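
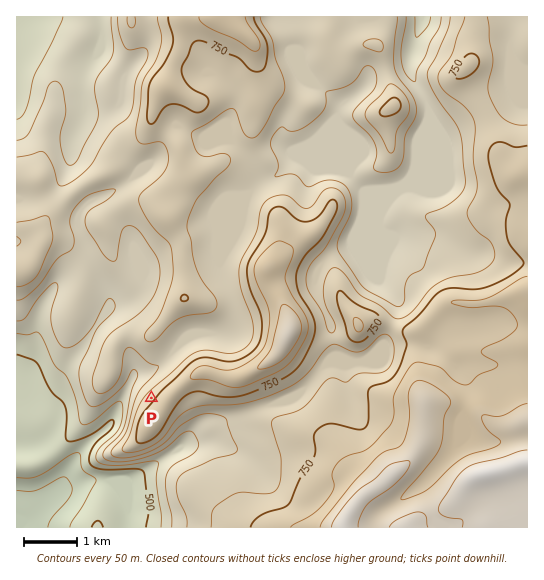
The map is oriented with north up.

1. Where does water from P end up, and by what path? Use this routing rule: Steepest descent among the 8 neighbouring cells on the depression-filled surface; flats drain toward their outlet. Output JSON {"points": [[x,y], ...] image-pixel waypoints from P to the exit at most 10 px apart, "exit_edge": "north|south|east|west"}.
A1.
{"points": [[151, 398], [141, 387], [130, 383], [125, 394], [119, 405], [115, 415], [109, 426], [98, 435], [87, 445], [77, 455], [70, 466], [66, 477], [61, 487], [50, 498], [41, 509], [30, 518], [19, 519], [17, 519]], "exit_edge": "west"}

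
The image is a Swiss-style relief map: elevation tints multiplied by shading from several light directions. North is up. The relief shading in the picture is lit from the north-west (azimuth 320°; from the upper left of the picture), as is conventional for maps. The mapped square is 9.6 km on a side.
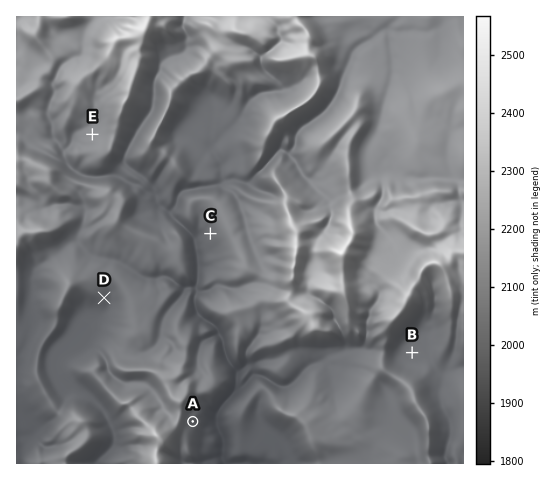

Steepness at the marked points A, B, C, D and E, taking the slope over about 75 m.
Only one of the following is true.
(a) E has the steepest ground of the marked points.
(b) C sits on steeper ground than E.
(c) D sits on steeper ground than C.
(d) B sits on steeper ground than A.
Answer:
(b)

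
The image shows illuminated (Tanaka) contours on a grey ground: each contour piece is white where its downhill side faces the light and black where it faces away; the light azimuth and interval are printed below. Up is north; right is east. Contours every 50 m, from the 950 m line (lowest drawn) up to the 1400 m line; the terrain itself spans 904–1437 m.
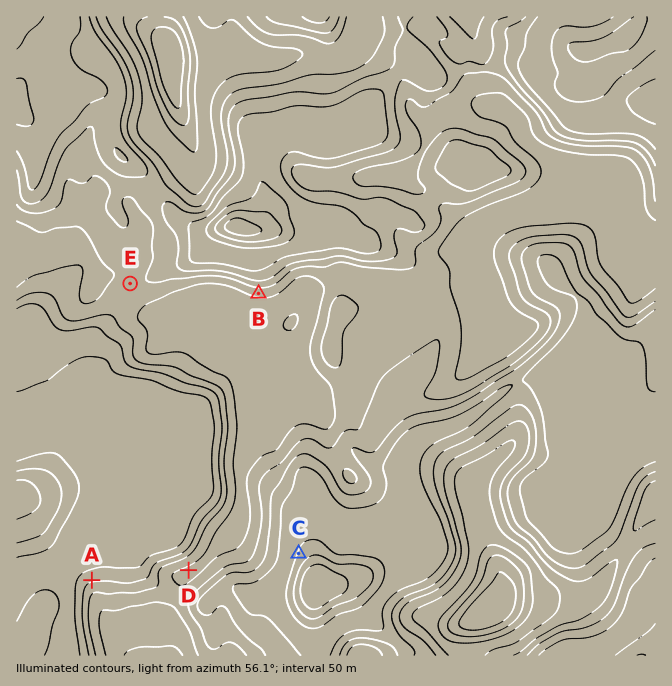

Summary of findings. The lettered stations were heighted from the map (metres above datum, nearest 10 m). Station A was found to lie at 1140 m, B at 1240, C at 1050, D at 1260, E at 1220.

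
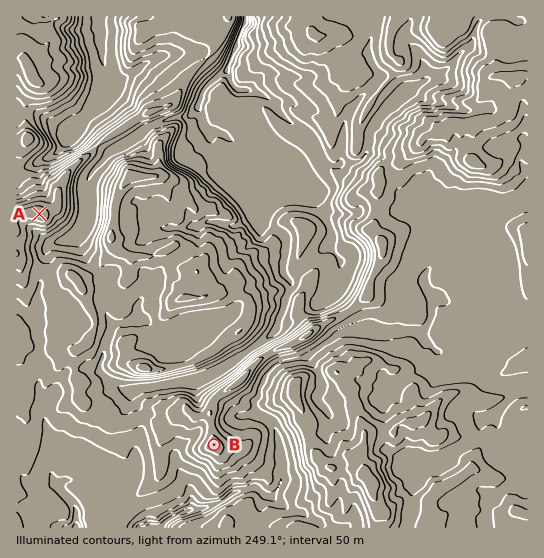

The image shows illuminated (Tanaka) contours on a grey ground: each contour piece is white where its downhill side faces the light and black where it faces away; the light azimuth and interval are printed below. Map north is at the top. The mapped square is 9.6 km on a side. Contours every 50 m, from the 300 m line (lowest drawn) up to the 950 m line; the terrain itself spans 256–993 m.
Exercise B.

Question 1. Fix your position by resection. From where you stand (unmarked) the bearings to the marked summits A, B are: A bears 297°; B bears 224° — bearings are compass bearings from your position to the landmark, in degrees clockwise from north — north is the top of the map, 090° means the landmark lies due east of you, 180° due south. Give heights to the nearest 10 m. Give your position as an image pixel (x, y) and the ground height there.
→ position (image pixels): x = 306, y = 350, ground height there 670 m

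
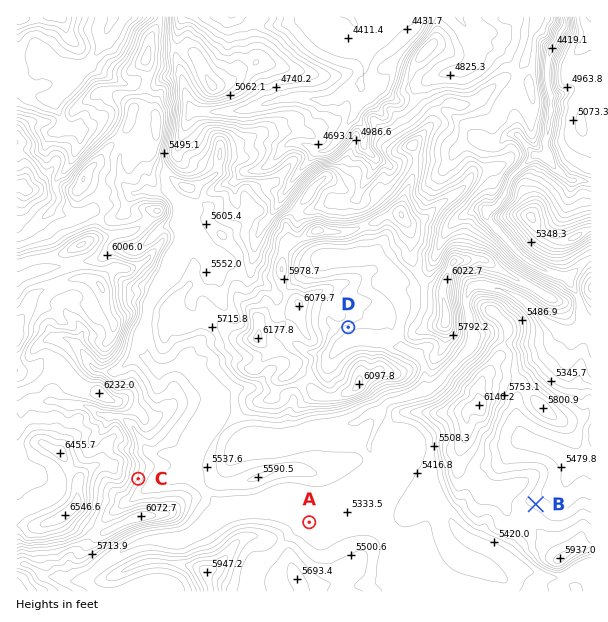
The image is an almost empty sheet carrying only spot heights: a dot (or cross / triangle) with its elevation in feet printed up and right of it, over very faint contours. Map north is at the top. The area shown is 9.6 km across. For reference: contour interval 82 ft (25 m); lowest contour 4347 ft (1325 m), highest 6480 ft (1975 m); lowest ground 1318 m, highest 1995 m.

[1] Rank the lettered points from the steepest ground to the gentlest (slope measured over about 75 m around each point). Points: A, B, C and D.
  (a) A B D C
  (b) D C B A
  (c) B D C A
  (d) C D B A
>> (d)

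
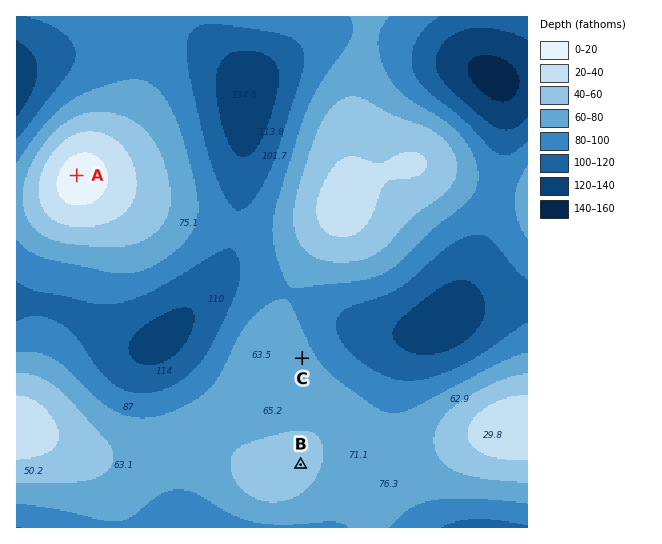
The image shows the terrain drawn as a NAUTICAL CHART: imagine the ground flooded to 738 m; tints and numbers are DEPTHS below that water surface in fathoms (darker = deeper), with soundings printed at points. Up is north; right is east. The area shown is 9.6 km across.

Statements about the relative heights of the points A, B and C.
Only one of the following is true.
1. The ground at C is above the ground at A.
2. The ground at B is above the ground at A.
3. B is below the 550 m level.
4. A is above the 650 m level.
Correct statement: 4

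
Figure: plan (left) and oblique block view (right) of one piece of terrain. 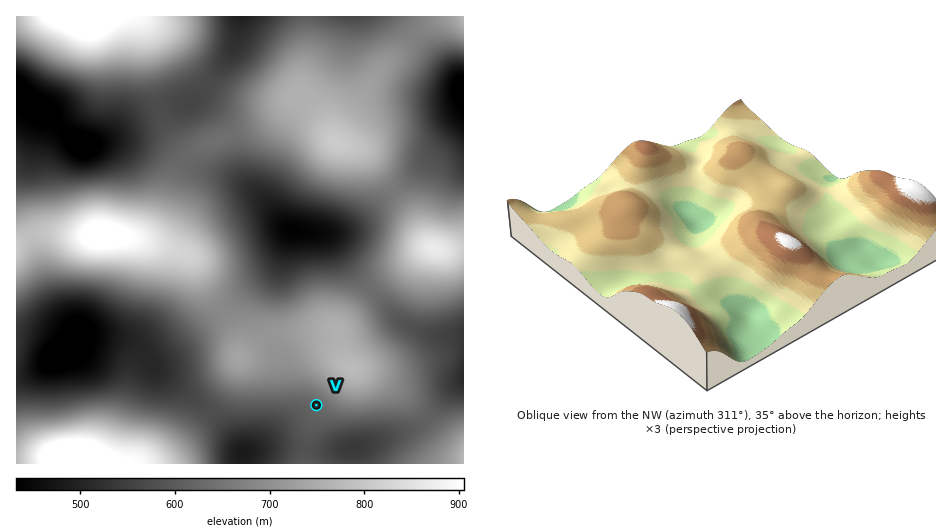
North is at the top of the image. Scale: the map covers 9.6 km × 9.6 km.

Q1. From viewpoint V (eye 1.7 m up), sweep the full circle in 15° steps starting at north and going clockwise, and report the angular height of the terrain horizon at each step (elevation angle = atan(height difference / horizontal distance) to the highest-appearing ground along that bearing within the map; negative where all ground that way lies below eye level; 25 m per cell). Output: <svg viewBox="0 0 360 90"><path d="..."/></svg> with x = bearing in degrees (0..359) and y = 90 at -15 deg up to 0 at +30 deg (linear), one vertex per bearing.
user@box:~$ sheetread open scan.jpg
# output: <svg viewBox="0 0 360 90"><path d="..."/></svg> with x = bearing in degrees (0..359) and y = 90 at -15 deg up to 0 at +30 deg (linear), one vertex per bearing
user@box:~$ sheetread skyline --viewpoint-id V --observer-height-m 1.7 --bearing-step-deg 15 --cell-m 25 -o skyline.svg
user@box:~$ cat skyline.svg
<svg viewBox="0 0 360 90"><path d="M0 45l15-2 15-2 15 0 15 2 15 4 15 5 15 4 15 2 15 4 15 2 15 1 15-2 15 0 15 2 15 2 15-4 15-11 15 8 15-3 15-4 15 0 15-2 15-3"/></svg>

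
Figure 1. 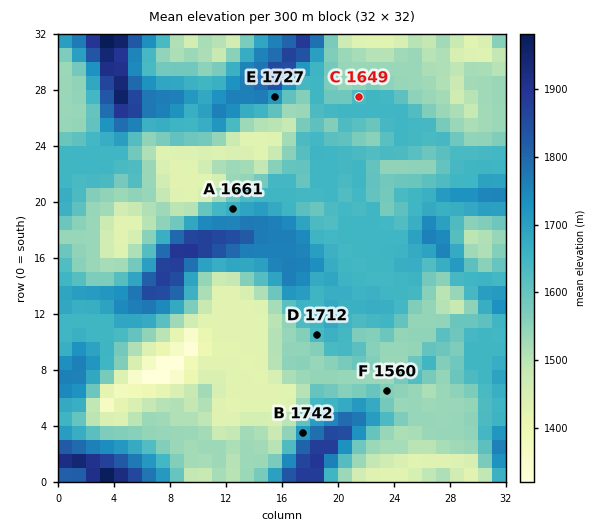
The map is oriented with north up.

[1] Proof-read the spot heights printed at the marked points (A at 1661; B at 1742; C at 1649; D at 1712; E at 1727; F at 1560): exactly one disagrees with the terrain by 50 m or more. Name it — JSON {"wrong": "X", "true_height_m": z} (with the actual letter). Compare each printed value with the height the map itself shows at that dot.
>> {"wrong": "D", "true_height_m": 1649}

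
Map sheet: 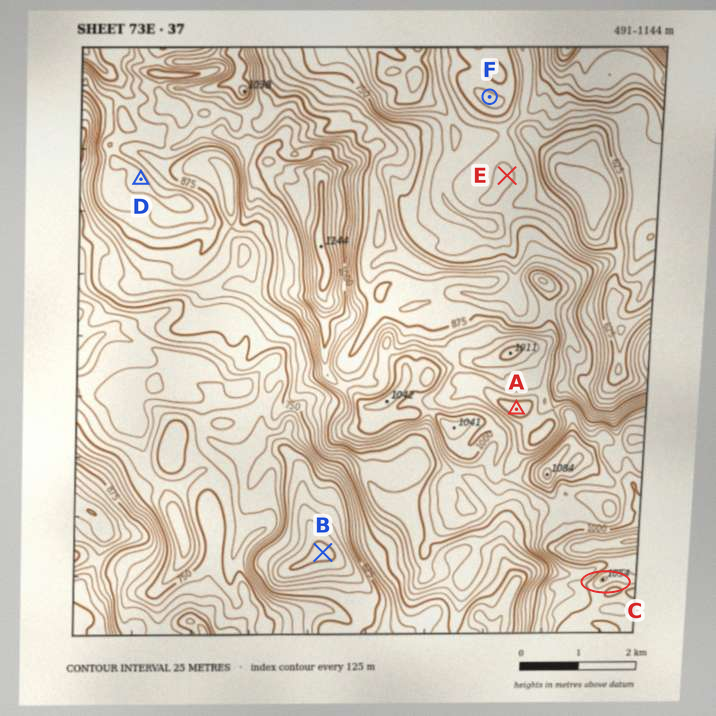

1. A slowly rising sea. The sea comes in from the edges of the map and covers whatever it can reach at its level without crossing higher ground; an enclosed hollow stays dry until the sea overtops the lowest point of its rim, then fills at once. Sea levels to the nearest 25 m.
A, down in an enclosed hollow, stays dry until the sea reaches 900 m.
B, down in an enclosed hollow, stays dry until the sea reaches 625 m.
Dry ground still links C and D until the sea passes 925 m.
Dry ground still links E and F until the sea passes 700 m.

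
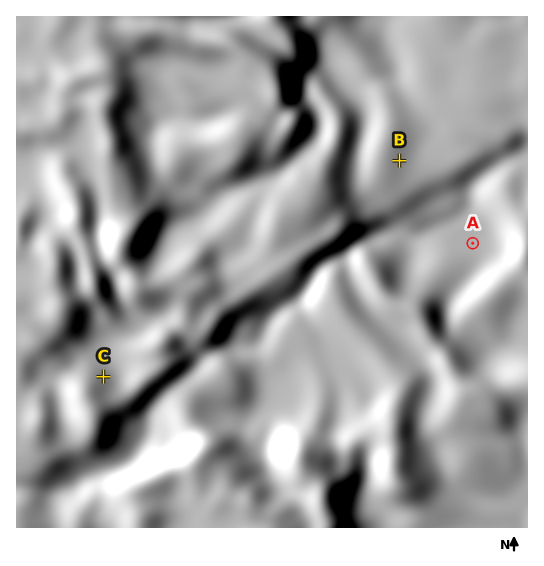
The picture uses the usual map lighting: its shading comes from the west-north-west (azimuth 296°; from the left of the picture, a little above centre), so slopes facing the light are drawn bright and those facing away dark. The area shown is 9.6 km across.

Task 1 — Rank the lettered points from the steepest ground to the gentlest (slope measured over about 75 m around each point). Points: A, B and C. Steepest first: C B A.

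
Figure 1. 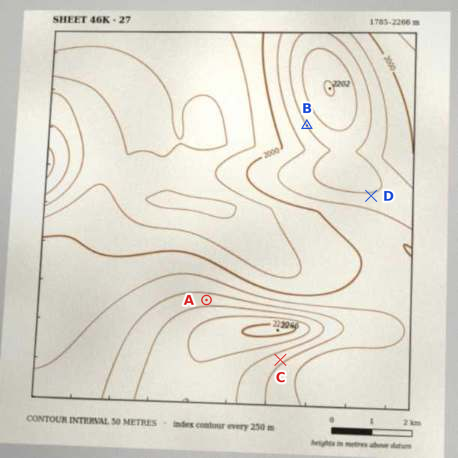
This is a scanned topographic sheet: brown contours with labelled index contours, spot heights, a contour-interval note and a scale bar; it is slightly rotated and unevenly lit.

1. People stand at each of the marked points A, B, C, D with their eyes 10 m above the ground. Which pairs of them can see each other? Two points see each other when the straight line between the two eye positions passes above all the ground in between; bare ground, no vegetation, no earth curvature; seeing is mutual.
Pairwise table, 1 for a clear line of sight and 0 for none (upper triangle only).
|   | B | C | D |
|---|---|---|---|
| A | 1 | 0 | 1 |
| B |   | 0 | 0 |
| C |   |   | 0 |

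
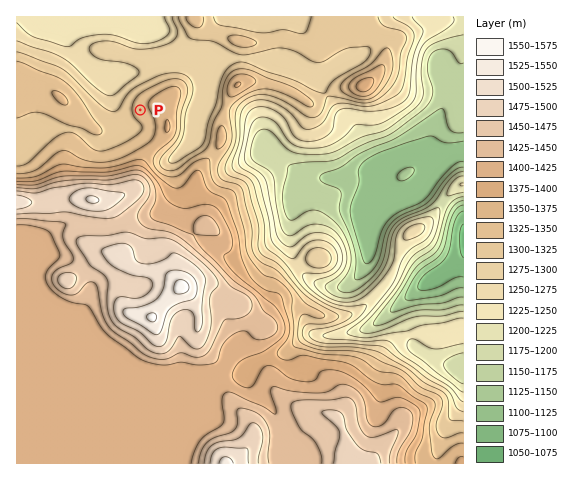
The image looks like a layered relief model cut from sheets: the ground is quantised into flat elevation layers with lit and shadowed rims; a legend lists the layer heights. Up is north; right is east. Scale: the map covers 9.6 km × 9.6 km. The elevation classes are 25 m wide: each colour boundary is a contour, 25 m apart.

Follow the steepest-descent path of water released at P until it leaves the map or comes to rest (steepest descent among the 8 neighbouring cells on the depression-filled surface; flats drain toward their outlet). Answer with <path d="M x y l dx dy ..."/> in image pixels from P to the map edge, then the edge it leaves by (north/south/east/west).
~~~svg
<path d="M140 110l-9 9-8 0-7-7-1-7-2-1 0-17-1 0-22-23-6-2-13-13-2-4-1-4 0-7 3-3 0-14"/>
exit: north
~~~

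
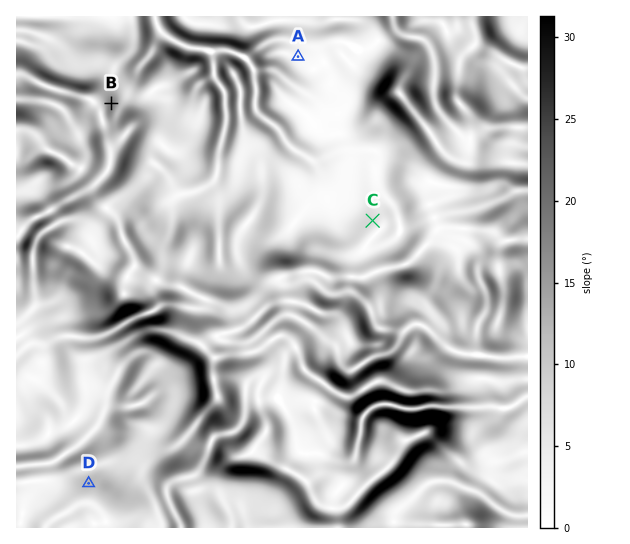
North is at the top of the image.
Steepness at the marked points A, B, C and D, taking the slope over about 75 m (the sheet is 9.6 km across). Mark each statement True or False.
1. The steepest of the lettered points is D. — False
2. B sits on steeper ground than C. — True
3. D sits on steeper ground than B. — False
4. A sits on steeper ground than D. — False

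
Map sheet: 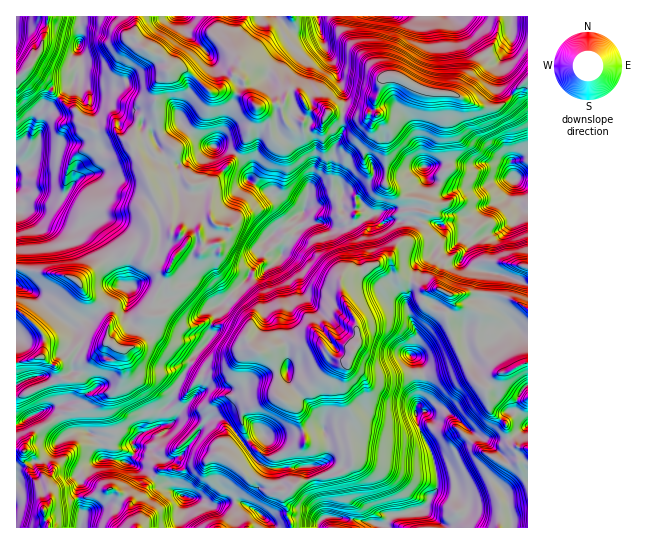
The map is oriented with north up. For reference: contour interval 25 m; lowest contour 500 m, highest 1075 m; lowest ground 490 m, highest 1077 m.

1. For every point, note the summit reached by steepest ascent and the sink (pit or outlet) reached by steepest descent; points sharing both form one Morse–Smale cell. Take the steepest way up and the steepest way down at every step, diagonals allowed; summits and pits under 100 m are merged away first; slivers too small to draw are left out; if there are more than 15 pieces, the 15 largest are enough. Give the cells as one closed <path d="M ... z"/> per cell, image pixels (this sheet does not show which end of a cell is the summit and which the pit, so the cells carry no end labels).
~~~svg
<path d="M389 259l-24 10-18 4-7 8 3 17 12 20 2 12 0 15-5 6-3 10-18-5-13-15-27 0-31 12 9 3 6 7 4 34-8 0-28 14-2 12 3 10-15 13-5 9 9 6 13 15 24 8 9 8 8 1-3 2 0 7 3 4 0 9 6 13 234 0 1-219-17-10-13-4-48 0-9-6-18 0-10-8-12-2-8-16z"/><path d="M135 16l-55 1-1 34 4 18-7 5-3 7 7 6 4 18-10 10-12 1-8-4-7 1-4 6-4 26-4 10-8 8-11 6 1 99 46 7 15 6 21-17 27-12 7-7 5-1 11 3 2-2 1-12-5-16 13-11-11-20-9-27-8-12 14-6 12 16 9-2 6-6-13-15-5-28 1-21 12-14 0-8-5-6-12-4-14-11-2-5z"/><path d="M511 16l-293 0-1 7 4 18 18 18 1 6-5 10 8 4 4 16 10 12 13-3 12 1 5-11 3-3 5 0 5 3 7 14 14 8 4 1 2-4 7 0 16 4 15 0 4-4 8 1-2-5 0-8 8-22 6-3 8 0 29 15 25 2 30 14 13 1 9-4 25-25 0-52-14 0z"/><path d="M278 104l-15 1-7 4-13 37-12 17-19 20-1 36 6 6 10 2 2 8-6 6-20 8-5-16-11 9-2 4-10 11-20 41-3 8 1 10 10 0 10 7 14 5 16-5 8 1 5-7 0-10 32-30 16-35 46-37 9 0 23-10 7 6 10-1 7 9 7 6 3-1 5 9 14-3 19 4 7-12 6 1 2-2 1-8-33-8-12-10 0-12-12 0-6-4-3-6 0-13 8-13 0-16 3-6-6-2-4 4-15 0-23-4-4 10-8 5-8-1-4-4-12 5-7-7-3-15z"/><path d="M146 141l-14 6 8 12 9 27 11 20-13 11 5 16-3 14-14-3-9 8-27 12-21 17-15-6-47-6 1 128 42-17 15 0 7-7 3-7 17-16 6-9 14 8 13-2 11-30 7-2 3-17 20-41 10-11 2-4 11-9 5 16 20-8 6-6-2-8-10-2-6-6 1-30-5-5-17 0-2-2-9-15-5-18-7 6-9 2z"/><path d="M342 195l-23 10-12 2-5 6-5 2-8 9-10 4-15 14-4 12-15 27-29 26 0 10-4 5 2 3 7-1 14 7 10 6 6 10 6 5 6 0 6-4 10-1 12-6 27 0 13 15 8 4 10 1 3-10 5-6 0-15-2-12-14-24 0-16 6-5 18-4 24-12 12-16 12-2 8-9 0-5-3-4-5 3-18-4-14 3-5-9-3 1-7-6-7-9-10 1z"/><path d="M221 324l-10 1 0 13-19 19-3 9-9 13-8 22-12 10 0 14-21 8-4 5 0 15-8 9 18 7 13 14 8 2 19 13 0 13-6 12 0 5 57-1-1-30 13-19-15-17-9-6 5-9 15-13-3-10 2-12 28-14 8 0-2-22-4-14-4-5-16-7-10-13z"/><path d="M397 76l-8 0-6 3-3 6-5 16 0 8 2 5-5 7 0 16-8 13 0 13 9 10 12 0 0 12 12 10 5 2 17 2 12 4 0 6-4 4-6-1-2 2-1 7 5-1 16 5 20-2 20-14 26-10 10-18-12-2-24 9-26 1-12-6-11-3-5-9 0-4 4-2 13-2 20 0 8 2 21-2 16 6 8 11 4-3 9 0-1-97-24 24-13 4-17-4-22-11-29-4z"/><path d="M527 177l-8 0-4 3-10 19-26 10-20 14-20 2-20-5 2 10-8 9-12 2-9 13-5 4 6 5 6 14 4 3 10 1 14 10 14-2 9 6 48 0 13 4 16 9z"/><path d="M163 316l-17 0-10 29-13 5 0 27-4 9-6 6-20 4-8 11-8 4-11 1-9 6 10 15 8-2 11 0 5 2 10 13 2 13 23 4 9-10 0-15 4-5 21-8 0-14 12-10 8-22 9-13 3-9 15-14 5-8-3-12-22 5-6-1z"/><path d="M182 68l-12 1-14 16-1 21 2 19 4 12 15 14 3 16 9 15 2 2 17 0 4 4 1-5 19-20 12-17 14-39-8-8-11-6-9-2-20 0-18-18z"/><path d="M217 16l-80 0-2 21 10 12 18 8 5 6 1 8 4-3 9 0 9 5 18 18 8 1 16-15 7-12-1-6-18-18z"/><path d="M79 16l-30 0-2 15-10 24-7 12-14 10 1 76 10-16 6-18 9-8 5-2 26-26 3-9 7-5-4-18z"/><path d="M57 417l-22 16-8 10-4 15 6 16 8 9 8 26 6-6 18-2 6-2 5-16-1-10 7-8 17-7-2-12-10-13-5-2-11 0-8 2z"/><path d="M111 459l-9 0-11 4-12 10 1 10-3 4 0 10 16-1 8-5 10-3 17 13 9 27 41 0 7-17 0-13-19-13-8-2-13-14z"/>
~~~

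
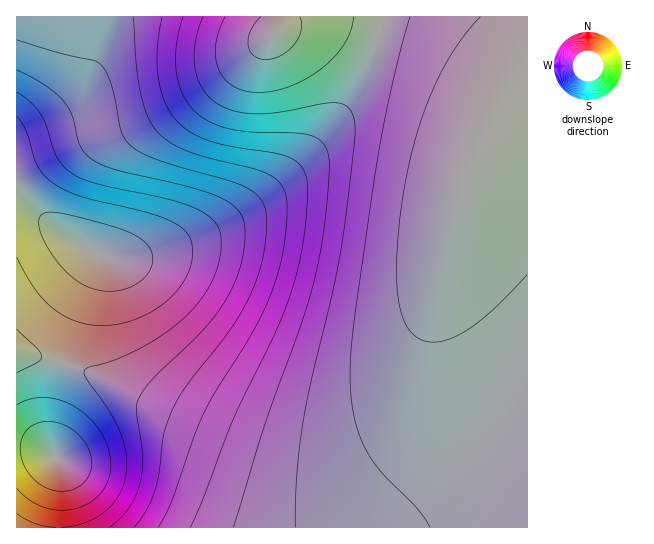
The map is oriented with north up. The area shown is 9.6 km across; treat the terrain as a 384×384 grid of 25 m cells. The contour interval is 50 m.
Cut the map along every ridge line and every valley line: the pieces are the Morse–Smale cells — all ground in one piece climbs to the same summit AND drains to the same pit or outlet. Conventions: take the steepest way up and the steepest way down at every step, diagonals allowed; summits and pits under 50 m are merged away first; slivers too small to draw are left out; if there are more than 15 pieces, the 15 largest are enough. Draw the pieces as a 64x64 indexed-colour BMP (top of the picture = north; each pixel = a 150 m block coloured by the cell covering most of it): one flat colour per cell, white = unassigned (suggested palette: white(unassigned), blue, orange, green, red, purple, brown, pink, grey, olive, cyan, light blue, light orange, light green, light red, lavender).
<image width="64" height="64" href="data:image/bmp;base64,Qk12CAAAAAAAAHYAAAAoAAAAQAAAAEAAAAABAAQAAAAAAAAIAAATCwAAEwsAABAAAAAAAAAA////ALR3HwAOf/8ALKAsACgn1gC9Z5QAS1aMAMJ34wB/f38AIr28AM++FwDox64AeLv/AIrfmACWmP8A1bDFACIiIiIiIiIiIiIiIiIiIiIiIiIiIiIiIiIiIiIiIiIiIiIiIiIiIiIiIiIiIiIiIiIiIiIiIiIiIiIiIiIiIiIiIiIiIiIiIiIiIiIiIiIiIiIiIiIiIiIiIiIiIiIiIiIiIiIiIiIiIiIiIiIiIiIiIiIiIiIiIiIiIiIiIiIiIiIiIiIiIiIiIiIiIiIiIiIiIiIiIiIiIiIiIiIiIiIiIiIiIiIiIiIiIiIiIiIiIiIiIiIiIiIiIiIiIiIiIiIiIiIiIiIiIiIiIiIiIiIiIiIiIiIiIiIiIiIiIiIiIiIiIiIiIiIiIiIiIiIiIiIiIiIiIiIiIiIiIiIiIiIiIiIiIiIiIiIiIiIiIiIiIiIiIiIiIiIiIiIiIiIiIiIiIiIiIiIiIiIiIiIiIiIhEREREiIiIiIiIiIiIiIiIiIiIiIiIiIiIiIiIiIhERERERERESIiIiIiIiIiIiIiIiIiIiIiIiIiIiIiIREREREREREREiIiIiIiIiIiIiIiIiIiIiIiIiIiIhEREREREREREREREiIiIiIiIiIiIiIiIiIiIiIiIiIRERERERERERERERESIiIiIiIiIiIiIiIiIiIiIiIhEREREREREREREREREREiIiIiIiIiIiIiIiIiIiIiIRERERERERERERERERERERIiIiIiIiIiIiIiIiIiIiEREREREREREREREREREREREiIiIiIiIiIiIiIiIiIhERERERERERERERERERERERERIiIiIiIiIiIiIiIiIREREREREREREREREREREREREREiIiIiIiIiIiIiIiERERERERERERERERERERERERERESIiIiIiIiIiIiIREREREREREREREREREREREREREREREiIiIiIiIiIRERERERERERERERERERERERERERERERESIiIiIiIiERERERERERERERERERERERERERERERERERIiIiIiIiIREREREREREREREREREREREREREREREREREiIiIiIiIhERERERERERERERERERERERERERERERERERIiIiIiIiEREREREREREREREREREREREREREREREREREiIiIiIiIRERERERERERERERERERERERERERERERERESIiIiIiIhERERERERERERERERERERERERERERERERERIiIiIiIiEREREREREREREREREREREREREREREREREREiIiIiIiIRERERERERERERERERERERERERERERERERERIiIiIiIhEREREREREREREREREREREREREREREREREREiIiIiIiERERERERERERERERERERERERERERERERERESIiIiIiIRERERERERERERERERERERERERERERERERERIiIiIiIhEREREREREREREREREREREREREREREREREREiIiIiIiEREREREzMzMxERERERERERERERERERERERERIiIiIiIRERERMzMzMzMzEREREREREREREREREREREREiIiIiIhERERMzMzMzMzMzMRERERERERERERERERERESIiIiIiERETMzMzMzMzMzMzMRERERERERERERERERERIiIiIiIRETMzMzMzMzMzMzMzMRERERERERERERERERESIiIiIhETMzMzMzMzMzMzMzMzERERERERERERERERERIiIiIiETMzMzMzMzMzMzMzMzMzEREREREREREREREREiIiIiIzMzMzMzMzMzMzMzMzMzMxERERERERERERERERIiIiIjMzMzMzMzMzMzMzMzMzMzMREREREREREREREREiIiIiMzMzMzMzMzMzMzMzMzMzMzERERERERERERERESIiIiIzMzMzMzMzMzMzMzMzMzMzMxERERERERERERERIiIiIjMzMzMzMzMzMzMzMzMzMzMzMRERERERERERERESIiIiMzMzMzMzMzMzMzMzMzMzMzMzERERERERERERERIiIiIzMzMzMzMzMzMzMzMzMzMzMzMxEREREREREREREiIiIjMzMzMzMzMzMzMzMzMzMzMzMzMRERERERERERERIiIiMzMzMzMzMzMzMzMzMzMzMzMzMzEREREREREREREiIiIzMzMzMzMzMzMzMzMzMzMzMzMzMxERERERERERESIiIjMzMzMzMzMzMzMzMzMzMzMzMzMzEREREREREREREiIiMzMzMzMzMzMzMzMzMzMzMzMzMzMxERERERERERESIiIzMzMzMzMzMzMzMzMzMzMzMzMzMzMRERERERERERIiIjMzMzMzMzMzMzMzMzMzMzMzMzMzMxEREREREREREiIiMzMzMzMzMzMzMzMzMzMzMzMzMzMzMRERERERERESIiIzMzMzMzMzMzMzMzMzMzMzMzMzMzMxERERERERESIiIjMzMzMzMzMzMzMzMzMzMzMzMzMzMzMRERERERESIiIiMzMzMzMzMzMzMzMzMzMzMzMzMzMzMxERERERESIiIiIzMzMzMzMzMzMzMzMzMzMzMzMzMzMzMRERERESIiIiIjMzMzMzMzMzMzMzMzMzMzMzMzMzMzMxEREREiIiIiIiMzMzMzMzMzMzMzMzMzMzMzMzMzMzMzERERIiIiIiIiIzMzMzMzMzMzMzMzMzMzMzMzMzMzMzMxIiIiIiIiIiIjMzMzMzMzMzMzMzMzMzMzM0RDMzMzREIiIiIiIiIiIi"/>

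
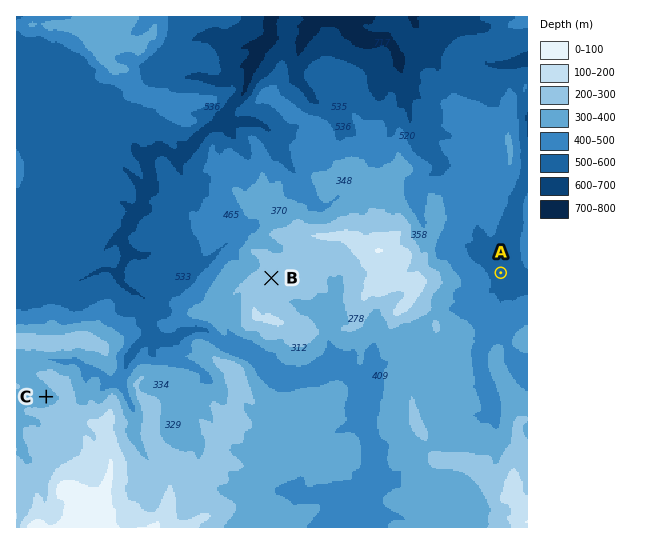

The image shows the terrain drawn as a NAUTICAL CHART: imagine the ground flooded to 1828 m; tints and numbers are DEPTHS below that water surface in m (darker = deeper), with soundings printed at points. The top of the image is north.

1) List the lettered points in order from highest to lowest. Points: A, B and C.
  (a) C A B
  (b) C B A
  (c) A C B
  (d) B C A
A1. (d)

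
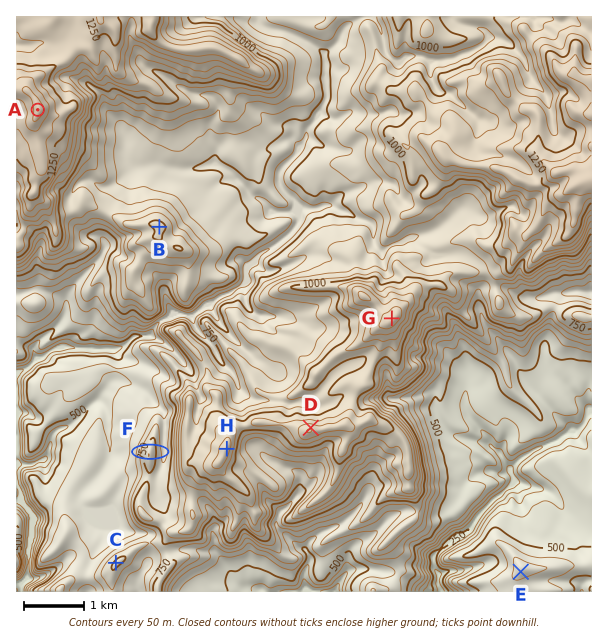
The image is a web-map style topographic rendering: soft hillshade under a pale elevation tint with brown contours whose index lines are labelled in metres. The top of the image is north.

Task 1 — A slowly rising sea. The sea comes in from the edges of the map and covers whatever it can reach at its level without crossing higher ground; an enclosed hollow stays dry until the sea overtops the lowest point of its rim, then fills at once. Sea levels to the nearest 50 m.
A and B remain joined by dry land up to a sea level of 900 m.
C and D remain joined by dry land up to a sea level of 700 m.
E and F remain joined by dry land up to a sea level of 400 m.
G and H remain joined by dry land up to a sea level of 1000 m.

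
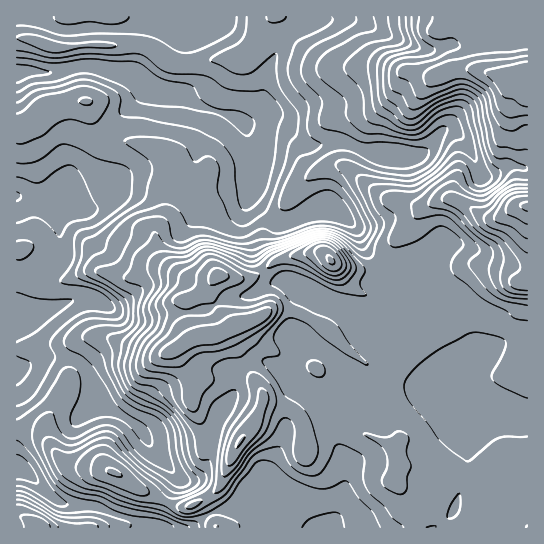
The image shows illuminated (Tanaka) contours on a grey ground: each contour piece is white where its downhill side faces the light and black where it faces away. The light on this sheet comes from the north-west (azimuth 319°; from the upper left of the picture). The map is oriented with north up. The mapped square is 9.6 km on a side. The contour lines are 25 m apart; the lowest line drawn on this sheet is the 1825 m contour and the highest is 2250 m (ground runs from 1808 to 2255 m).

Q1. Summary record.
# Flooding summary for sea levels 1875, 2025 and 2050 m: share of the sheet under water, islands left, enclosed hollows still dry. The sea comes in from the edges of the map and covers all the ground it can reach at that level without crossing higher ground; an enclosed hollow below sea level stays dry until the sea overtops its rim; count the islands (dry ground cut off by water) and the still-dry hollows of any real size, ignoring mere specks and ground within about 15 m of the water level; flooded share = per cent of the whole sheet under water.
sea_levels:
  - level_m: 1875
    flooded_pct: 13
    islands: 0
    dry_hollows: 0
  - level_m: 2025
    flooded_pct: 58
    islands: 1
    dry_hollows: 0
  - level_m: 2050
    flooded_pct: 78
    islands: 1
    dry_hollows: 0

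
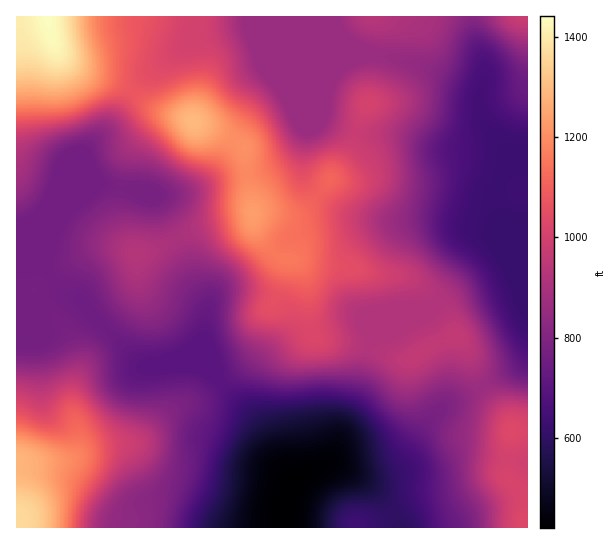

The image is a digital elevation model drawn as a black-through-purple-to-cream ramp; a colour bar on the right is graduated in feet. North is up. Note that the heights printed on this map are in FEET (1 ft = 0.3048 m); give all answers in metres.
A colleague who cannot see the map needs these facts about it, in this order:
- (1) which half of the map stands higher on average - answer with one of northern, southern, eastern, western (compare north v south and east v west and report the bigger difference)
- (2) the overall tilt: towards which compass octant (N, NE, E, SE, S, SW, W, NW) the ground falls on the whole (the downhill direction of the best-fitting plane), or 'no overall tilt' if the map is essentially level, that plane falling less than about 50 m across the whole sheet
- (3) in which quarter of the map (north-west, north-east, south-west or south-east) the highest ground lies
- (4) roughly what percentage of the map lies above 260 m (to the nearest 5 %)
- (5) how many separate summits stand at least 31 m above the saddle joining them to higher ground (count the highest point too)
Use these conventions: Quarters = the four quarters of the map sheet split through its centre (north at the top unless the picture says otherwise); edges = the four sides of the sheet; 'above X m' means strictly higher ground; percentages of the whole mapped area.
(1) Taken as a whole, the northern half is higher than the southern.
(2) The general tilt is down to the south-east (the land rises towards the north-west).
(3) Look to the north-west quarter for the highest ground.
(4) About 55 % of the map lies above 260 m.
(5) There are 5 summits with 31 m or more of prominence.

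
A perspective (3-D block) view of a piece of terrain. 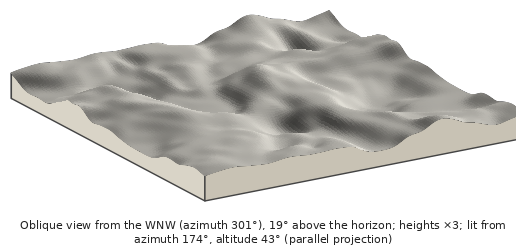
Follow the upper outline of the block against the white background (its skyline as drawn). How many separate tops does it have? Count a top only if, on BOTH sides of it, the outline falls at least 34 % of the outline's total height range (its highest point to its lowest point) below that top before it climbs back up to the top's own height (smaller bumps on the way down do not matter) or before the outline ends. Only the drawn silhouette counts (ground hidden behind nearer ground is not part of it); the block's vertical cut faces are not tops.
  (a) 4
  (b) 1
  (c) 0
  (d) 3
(b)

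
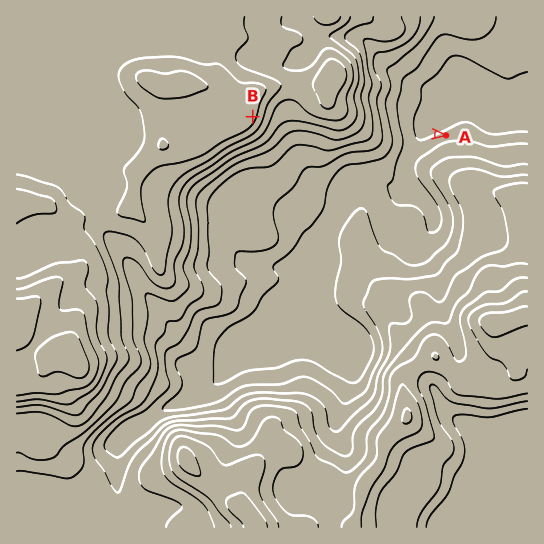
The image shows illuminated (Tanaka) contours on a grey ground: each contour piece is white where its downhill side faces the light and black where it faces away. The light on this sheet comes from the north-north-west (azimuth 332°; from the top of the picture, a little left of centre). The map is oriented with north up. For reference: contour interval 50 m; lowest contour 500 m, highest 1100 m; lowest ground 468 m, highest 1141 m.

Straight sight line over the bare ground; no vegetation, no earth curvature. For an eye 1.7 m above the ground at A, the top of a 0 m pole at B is hidden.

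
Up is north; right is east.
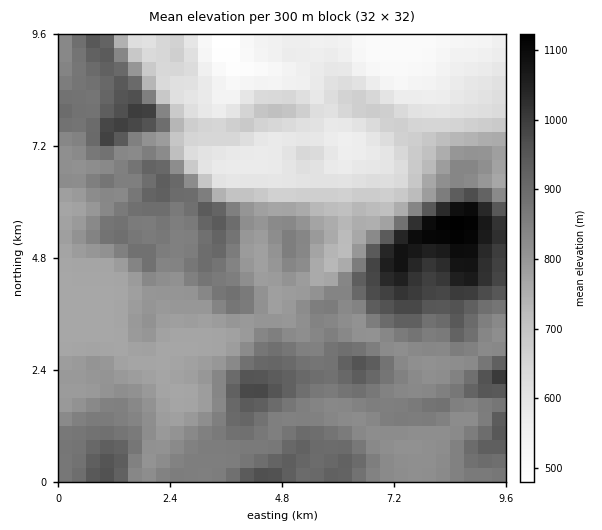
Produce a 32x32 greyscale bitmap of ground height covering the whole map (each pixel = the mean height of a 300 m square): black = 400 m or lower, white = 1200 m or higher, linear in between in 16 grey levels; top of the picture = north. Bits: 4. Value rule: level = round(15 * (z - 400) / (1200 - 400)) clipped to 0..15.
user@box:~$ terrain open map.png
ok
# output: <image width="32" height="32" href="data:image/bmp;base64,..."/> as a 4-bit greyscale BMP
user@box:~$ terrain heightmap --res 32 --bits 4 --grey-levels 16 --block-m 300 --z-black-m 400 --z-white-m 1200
<image width="32" height="32" href="data:image/bmp;base64,Qk12AgAAAAAAAHYAAAAoAAAAIAAAACAAAAABAAQAAAAAAAACAAATCwAAEwsAABAAAAAAAAAAAAAAABEREQAiIiIAMzMzAERERABVVVUAZmZmAHd3dwCIiIgAmZmZAKqqqgC7u7sAzMzMAN3d3QDu7u4A////AJmrqIiZmZq6qZqpiIiIiZmZqqiIiZmZmqqaqZiIiImZmaqpiIiZmZmqmZmIiIiJqpmZmYeIiZmYmZmYiIiIiZqImYiHd4mamYiIiImZmIiaeIiIh3d4qqmYiIiYmZmImXd4iHd3eKu6qZmZmIiImqp3iHd3d3iaqqmZqqmIiImrd4d3d3d3iaqZmaqpiIiImnd3d3d3d3iZmImZmIiImIh3d3eHd3d3iYiIiIiZmamId3d3h3d3d4h4iIiZqpmpiHd3d4d3eJmHeJmIqruqqpl3d3eIiImZh3eIirvLu7u6d3d3iIiZmHeHd4q8y7vMy3d3eJiJmYd4iHZ5vNy83ct3eImZiZqXeJh2Z6zdzN3LeImZmYmal3iYd2eKzd3dzHeJmZmZqpiIiHdnd5zd7dx3eJmZmaqId3dmZmZ4rN3Kd4iJqpmWZlVVVVVVVnmrqIiJmJqYZEREREREREV4iHeIiImqhUMzM0RDM0RFZ4iHiJmImGREMzNFRDM0VWeIh4ibqIdlVVRDNEMzRFVWZneZm7upZVVVVURDNEVVVVVVmZq7uFQzRWZlRFVVRERERJmaq4VEMzREVDRVVDMzNESZmqlkRDMiMzM0RDMjMzREiZqXVVQyIiIzNDMiIiMzNImqhUVUIiIzMzMyIiIiMzOJqmRFVCEiMzMzMiIiIiMz"/>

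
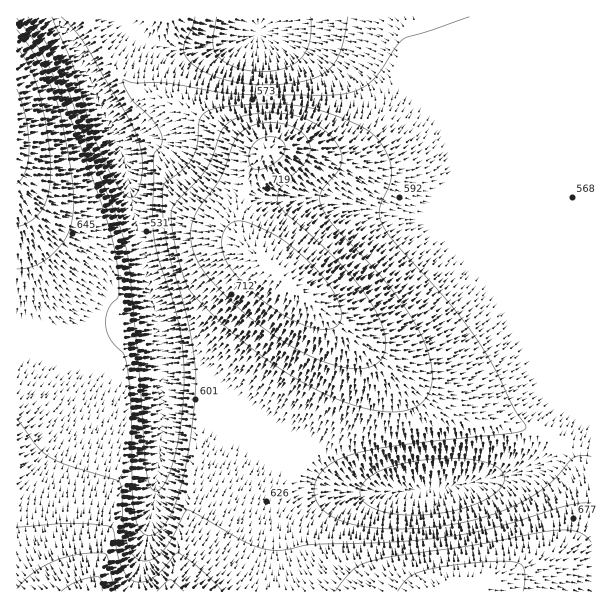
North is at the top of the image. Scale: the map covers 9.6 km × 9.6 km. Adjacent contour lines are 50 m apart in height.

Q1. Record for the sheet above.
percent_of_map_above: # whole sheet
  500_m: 95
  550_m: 85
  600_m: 55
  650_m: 29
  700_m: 15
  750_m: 5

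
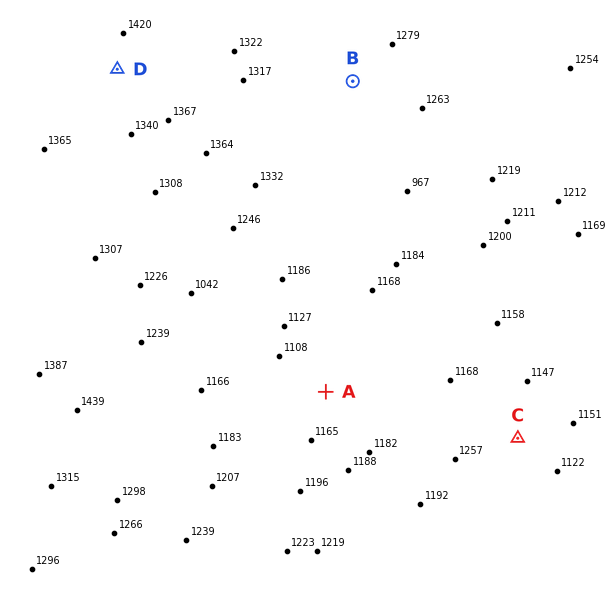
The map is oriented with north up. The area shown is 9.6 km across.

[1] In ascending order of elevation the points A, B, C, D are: A C B D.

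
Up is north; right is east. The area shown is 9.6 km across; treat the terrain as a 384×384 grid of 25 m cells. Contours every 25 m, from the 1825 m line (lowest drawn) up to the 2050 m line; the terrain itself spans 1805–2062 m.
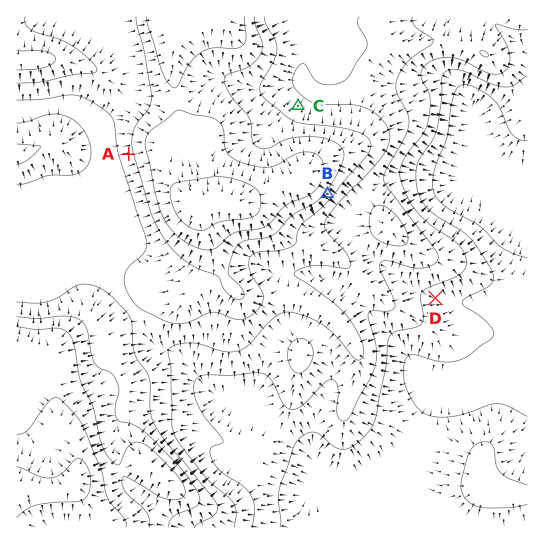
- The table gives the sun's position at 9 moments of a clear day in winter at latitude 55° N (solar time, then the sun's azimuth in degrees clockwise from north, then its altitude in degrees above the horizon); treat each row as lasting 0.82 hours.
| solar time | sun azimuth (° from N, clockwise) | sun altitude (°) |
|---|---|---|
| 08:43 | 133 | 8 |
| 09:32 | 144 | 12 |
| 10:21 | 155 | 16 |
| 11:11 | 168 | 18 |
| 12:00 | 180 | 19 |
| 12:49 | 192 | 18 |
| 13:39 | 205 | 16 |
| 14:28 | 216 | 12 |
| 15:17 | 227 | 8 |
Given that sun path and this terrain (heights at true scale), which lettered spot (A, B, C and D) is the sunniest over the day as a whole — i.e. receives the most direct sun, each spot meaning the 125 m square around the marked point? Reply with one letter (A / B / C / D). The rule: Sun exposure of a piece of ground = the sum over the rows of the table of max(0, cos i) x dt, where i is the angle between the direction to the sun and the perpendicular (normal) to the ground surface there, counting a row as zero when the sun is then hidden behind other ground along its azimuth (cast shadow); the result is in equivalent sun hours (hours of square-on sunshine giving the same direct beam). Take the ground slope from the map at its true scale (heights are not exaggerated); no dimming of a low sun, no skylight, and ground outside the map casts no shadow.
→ B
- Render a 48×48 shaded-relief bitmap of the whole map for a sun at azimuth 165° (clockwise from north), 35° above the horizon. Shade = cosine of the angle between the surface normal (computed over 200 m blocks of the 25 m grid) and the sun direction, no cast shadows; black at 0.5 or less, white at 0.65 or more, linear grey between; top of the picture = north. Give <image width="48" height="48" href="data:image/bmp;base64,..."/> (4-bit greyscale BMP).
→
<image width="48" height="48" href="data:image/bmp;base64,Qk32BAAAAAAAAHYAAAAoAAAAMAAAADAAAAABAAQAAAAAAIAEAAATCwAAEwsAABAAAAAAAAAAAAAAABEREQAiIiIAMzMzAERERABVVVUAZmZmAHd3dwCIiIgAmZmZAKqqqgC7u7sAzMzMAN3d3QDu7u4A////AJqqmZh2ZorO7LqZmYdmZnd3d3d3iJmaqqqrqqh1VXre7KiImYdmZnd3Z3d3eJmaqpqru7llVovdyWVXiIh3d3d3dmZmeImZmYh4iql2eKu5YyJGeZmHd3d3d3Zmd4iHd2ZUV4h3mrlkISRXiaqYd4d3d3dmZnd2ZlVURWZniZUgE1Z4iaqoiJmHd3d2Zmd3ZUVlVVVVVUEAJXiIiJqpmruoh3d3Zmd3dkV3ZVZUMhATV4h3d4mqq8y6mId3ZlZ3d1VnZmdlIRJGeHdmZ4q7qry7qYd2ZURWd2VnZmd2Q0Z4h3ZmZ4q7qau6mYdmVERFZ3ZmZmeHZniIh2Z3d4q7mIqqmHdmZURVZndmZmeIiIiId3d3d4m7l3mqiHd3d2ZmZnd2dmaIiJmIiIiIiIm7qHm7mHd3d3d3d3d3d2Z3d4iZmaqqmYm7uYm8qHd3d3d3d4d3iHZ3ZmeJqrzMupmrupm8uYiIiIiIiId3iHd3dmeJq7vMuoiJqpmrqZiZmYiIiHdneId3d3iaqqq7qXd4mZmZqqqqmYiIiEREVnh3iZq8uqqrqXZniZh3q8upmIiIiAAAJXd2eavNy6q8uodniYdnrMupiIh3dwAAA2dmeJqszLvN3KmZmHVpvLqId3d3ZhERE1ZmeIiKvMvNzLqphlaKqpiId3d3dlZlREVneId4mrqqmZmHZFeql3iaqZiId3d3ZVZ3eId3iZh2ZmZVVomYd4q8zLqYh3d3d3d3d3iHiZh2Z3d3iqmHeKzN3bmHdnd3d3d3dniJmrqImqq7zKh3m8y7u5hlVXd3d3d3d2iazdy7zMzMuod6zcuYd3ZURXd3d3d3d3is3d3e/9uYdlaLzLhlREVVVXd3d3d3d4m8zM3//+yYZWd5qoVCIjRWZnd3d3d3d4mqqr3///7bqHd2dkMhETRmd3d3d3d3d4iZmavMvO///adlQzIiIkVnd3d3d3d3eHd3eIiIic7//9l0M0RERVZnd4h3d3d3d3ZlVVVWZ5vf//2WRFZ3Zndmd7qYiHd3d3ZUM0M0RFeazv/Kh3iZh3d3d9y6qYd3iHZEREMiIiRXm97ty6qqmHd3iLu7uph3d3ZlVlVDIRI0aKve7ty7qId4mWeZmYh3Znd3ZndlQyESNWibzu7cqYeIqiNWZ3h3VFZ3dniIdUEAATRXm97sqYeImjMzRnd3QjVnZmeIdlMAABNFaKvMqYeImWZVVneHUiRmZVZmZlQyIjNFVom7qYiIiIiHd4iYZEVnZVVVVVRVVVVWZnebupmZmLu6qaqphmZ3dlZnZmZnd3d3d3Z5u7vLqf/u3Luph3eIh3eJmYd3iIiIiId4vO/+uu7u7LmHd3iamYmry6mIiIiJmqmazv/+y5qrqYZnd3iau7vMzLmIiIiJqrze//3LukRFVVVnd3iavMzMu6mHeIiImrze7bh3mjIiJFZ3d3iJq7y6l3eHd3iIiIiZmGRGilQzRXd3d4iImaqpdWd3d3d3d3ZVVURXm2ZUZ3d3d4iHiJmYdVd3d3d3d3ZVVVVomg=="/>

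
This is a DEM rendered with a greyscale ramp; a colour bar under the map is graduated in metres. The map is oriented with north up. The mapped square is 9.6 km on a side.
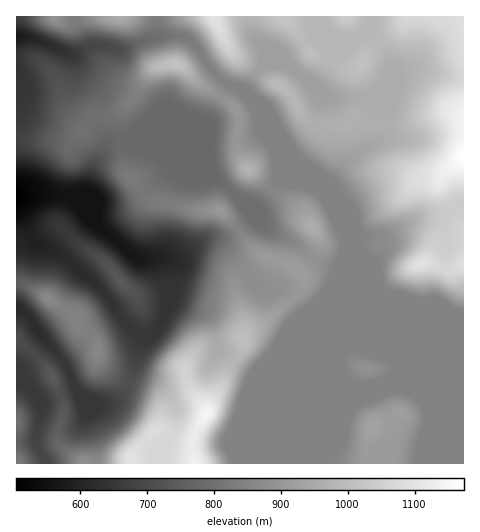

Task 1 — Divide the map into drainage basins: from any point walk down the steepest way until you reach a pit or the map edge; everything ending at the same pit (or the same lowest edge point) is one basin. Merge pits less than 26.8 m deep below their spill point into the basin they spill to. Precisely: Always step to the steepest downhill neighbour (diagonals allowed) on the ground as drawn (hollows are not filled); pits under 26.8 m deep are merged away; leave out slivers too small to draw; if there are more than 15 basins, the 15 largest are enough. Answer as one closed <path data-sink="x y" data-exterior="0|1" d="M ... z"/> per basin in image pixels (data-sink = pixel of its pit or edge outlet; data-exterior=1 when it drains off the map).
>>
<path data-sink="17 197" data-exterior="1" d="M463 16l-248 0-1 3 19 36 0 5-8 14-15 14-13-6-21-18-17 2-10 7-14 24-13 13-11 6-20 2-10 15-10 9-55-2 0 141 20 9 28 20 13 6 2 9 17 18 3 19 20 17 35 14 8 9-2 24-25 26-3 6 0 6 332-1z"/><path data-sink="17 36" data-exterior="1" d="M214 16l-125 0-15 4-13 0-6-4-38 0-1 123 40 2 8 2 7-1 10-9 10-15 20-2 11-6 13-13 14-24 10-7 17-2 21 18 13 6 15-14 8-14 0-5z"/><path data-sink="17 308" data-exterior="1" d="M17 282l-1 58 29 25 14 26 5 15-1 12-5 12 1 15 25 19 47 0 4-12 25-26 2-13-1-14-7-6-28-11-19-12-9-10 0-13-3-6-16-16-2-9-13-6-28-20z"/><path data-sink="17 384" data-exterior="1" d="M18 340l-2 1 0 122 67 1-17-13-8-9 0-12 5-12 1-12-14-34-15-16z"/>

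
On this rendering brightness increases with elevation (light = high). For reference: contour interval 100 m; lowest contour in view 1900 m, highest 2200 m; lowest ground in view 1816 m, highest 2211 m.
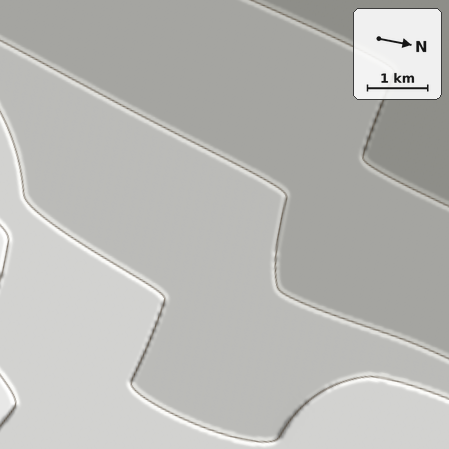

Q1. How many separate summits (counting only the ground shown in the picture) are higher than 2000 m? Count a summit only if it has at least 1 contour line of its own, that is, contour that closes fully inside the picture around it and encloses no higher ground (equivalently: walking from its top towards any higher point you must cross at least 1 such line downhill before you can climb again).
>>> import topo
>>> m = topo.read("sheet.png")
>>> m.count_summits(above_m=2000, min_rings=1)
0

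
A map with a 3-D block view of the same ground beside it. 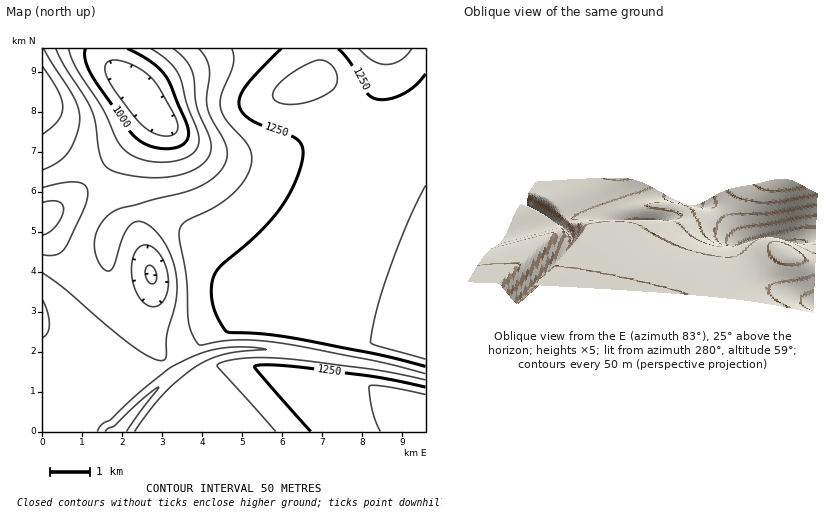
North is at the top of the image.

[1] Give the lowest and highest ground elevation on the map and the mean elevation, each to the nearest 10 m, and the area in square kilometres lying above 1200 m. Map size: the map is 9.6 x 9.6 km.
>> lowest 900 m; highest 1320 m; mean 1200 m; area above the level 48.4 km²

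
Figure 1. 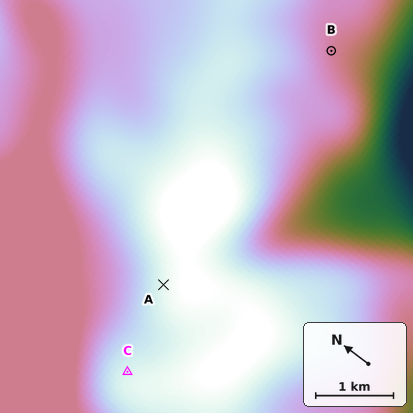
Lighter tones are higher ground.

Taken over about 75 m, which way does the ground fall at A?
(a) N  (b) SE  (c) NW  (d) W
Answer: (c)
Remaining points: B SE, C N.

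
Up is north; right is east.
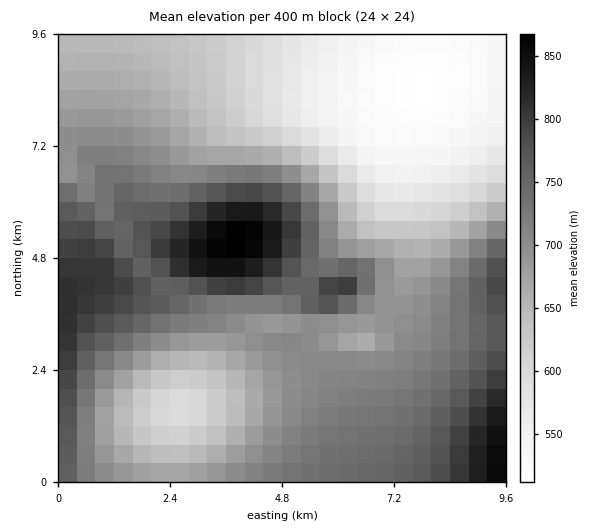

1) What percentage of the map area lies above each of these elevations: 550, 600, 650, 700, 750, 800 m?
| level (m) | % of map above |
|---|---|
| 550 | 89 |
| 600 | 81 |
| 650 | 69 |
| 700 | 48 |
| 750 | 24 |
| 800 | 9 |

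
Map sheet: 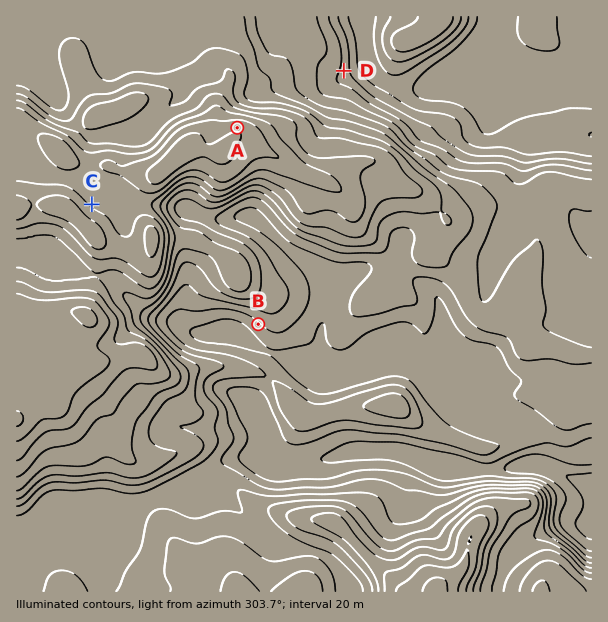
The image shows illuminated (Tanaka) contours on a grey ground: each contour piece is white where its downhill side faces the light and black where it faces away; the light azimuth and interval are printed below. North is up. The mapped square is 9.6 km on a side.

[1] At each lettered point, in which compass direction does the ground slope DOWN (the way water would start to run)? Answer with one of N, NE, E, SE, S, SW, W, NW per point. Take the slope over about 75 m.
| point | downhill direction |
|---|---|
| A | N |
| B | SW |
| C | NE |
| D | E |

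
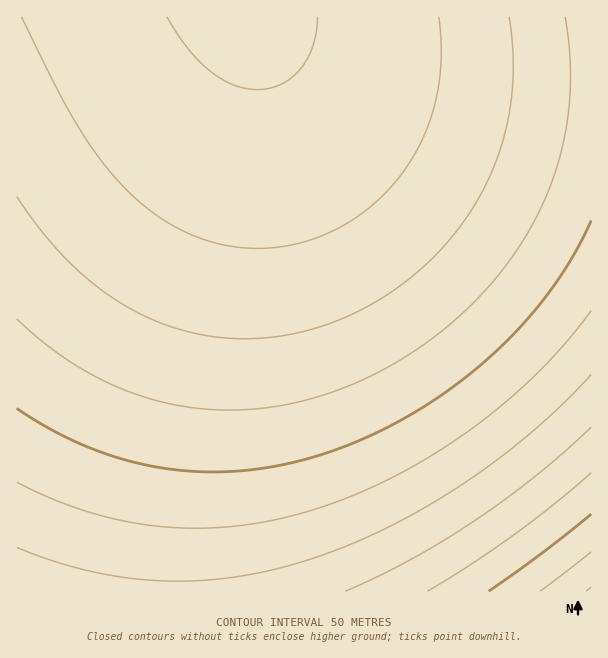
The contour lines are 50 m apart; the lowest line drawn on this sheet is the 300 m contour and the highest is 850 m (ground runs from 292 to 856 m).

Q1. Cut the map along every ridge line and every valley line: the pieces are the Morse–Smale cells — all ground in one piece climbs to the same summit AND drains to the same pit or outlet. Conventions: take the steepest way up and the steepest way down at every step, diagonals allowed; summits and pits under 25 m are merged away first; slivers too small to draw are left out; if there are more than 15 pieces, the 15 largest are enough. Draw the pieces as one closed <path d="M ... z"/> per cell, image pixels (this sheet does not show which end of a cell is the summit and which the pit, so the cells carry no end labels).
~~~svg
<path d="M591 16l-343 1 5 27 0 33-3 28-10 57-32 132-16 86-16 121-2 53 0 38 418-1z"/><path d="M248 16l-232 1 1 575 157-1 0-37 4-71 14-103 16-86 26-105 16-84 3-28 0-33z"/>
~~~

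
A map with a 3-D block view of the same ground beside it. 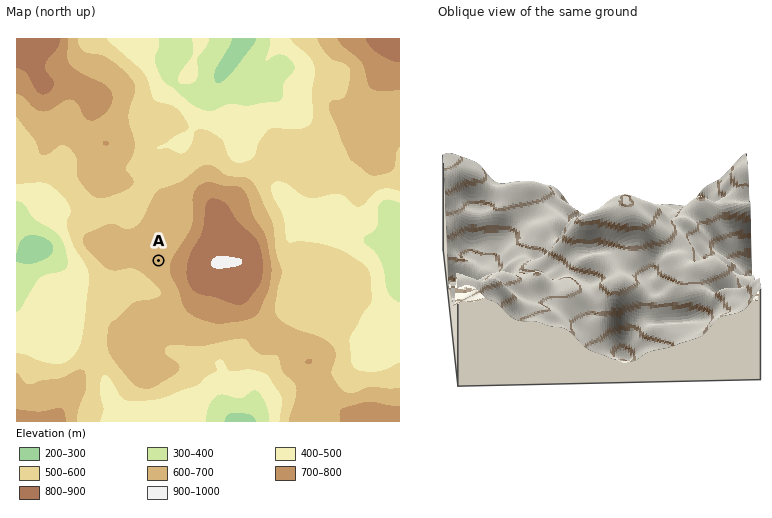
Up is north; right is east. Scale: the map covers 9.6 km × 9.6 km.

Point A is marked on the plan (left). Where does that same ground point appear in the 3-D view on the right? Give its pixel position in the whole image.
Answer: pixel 628 257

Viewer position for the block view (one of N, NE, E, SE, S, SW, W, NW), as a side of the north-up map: W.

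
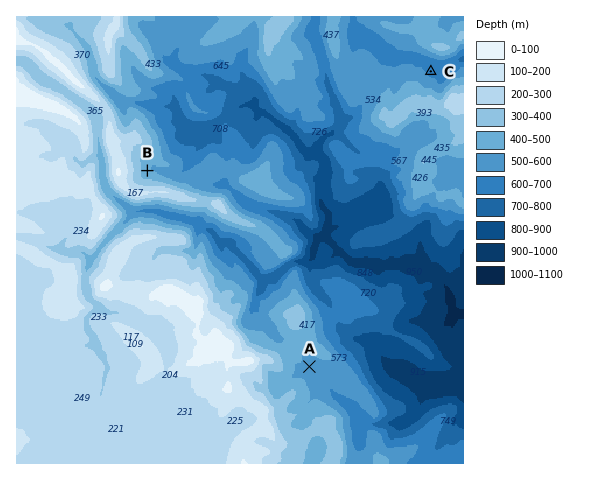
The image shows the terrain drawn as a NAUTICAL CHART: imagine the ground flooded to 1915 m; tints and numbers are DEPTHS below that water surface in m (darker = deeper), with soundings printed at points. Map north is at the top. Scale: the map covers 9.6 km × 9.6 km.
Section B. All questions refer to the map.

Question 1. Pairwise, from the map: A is below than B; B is above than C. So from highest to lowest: B A C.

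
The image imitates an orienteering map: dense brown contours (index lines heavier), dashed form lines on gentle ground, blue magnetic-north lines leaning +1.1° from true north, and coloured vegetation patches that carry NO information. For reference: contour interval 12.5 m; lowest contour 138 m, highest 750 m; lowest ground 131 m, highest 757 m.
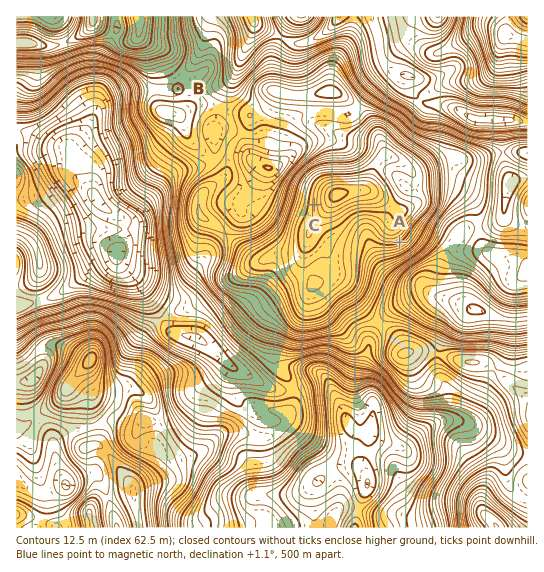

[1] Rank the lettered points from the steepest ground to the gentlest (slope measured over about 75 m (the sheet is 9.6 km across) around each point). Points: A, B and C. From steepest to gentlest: A C B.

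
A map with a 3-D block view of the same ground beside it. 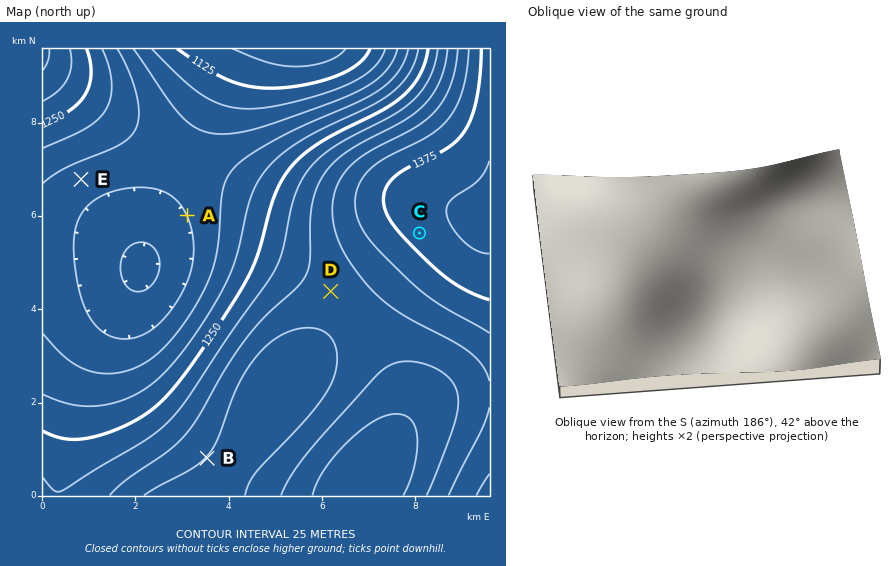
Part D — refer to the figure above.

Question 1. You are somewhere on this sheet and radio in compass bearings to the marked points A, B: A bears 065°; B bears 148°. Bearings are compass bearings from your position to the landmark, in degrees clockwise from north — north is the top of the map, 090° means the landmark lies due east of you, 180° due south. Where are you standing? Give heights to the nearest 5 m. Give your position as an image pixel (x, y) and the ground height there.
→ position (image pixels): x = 85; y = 263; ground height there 1170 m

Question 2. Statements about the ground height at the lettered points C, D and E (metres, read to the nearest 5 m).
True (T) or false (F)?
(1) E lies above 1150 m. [T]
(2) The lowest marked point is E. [T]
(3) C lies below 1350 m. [F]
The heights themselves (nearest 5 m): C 1385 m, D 1315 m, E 1190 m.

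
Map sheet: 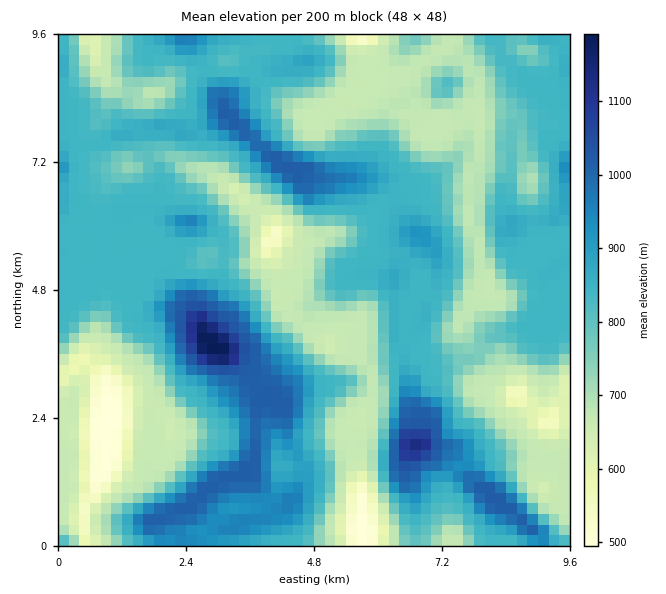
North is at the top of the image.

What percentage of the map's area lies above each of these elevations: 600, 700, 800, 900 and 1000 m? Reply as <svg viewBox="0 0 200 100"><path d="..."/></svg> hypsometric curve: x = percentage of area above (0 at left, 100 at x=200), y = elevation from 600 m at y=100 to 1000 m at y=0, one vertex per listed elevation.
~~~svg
<svg viewBox="0 0 200 100"><path d="M191 100l-48-25-28-25-81-25-20-25"/></svg>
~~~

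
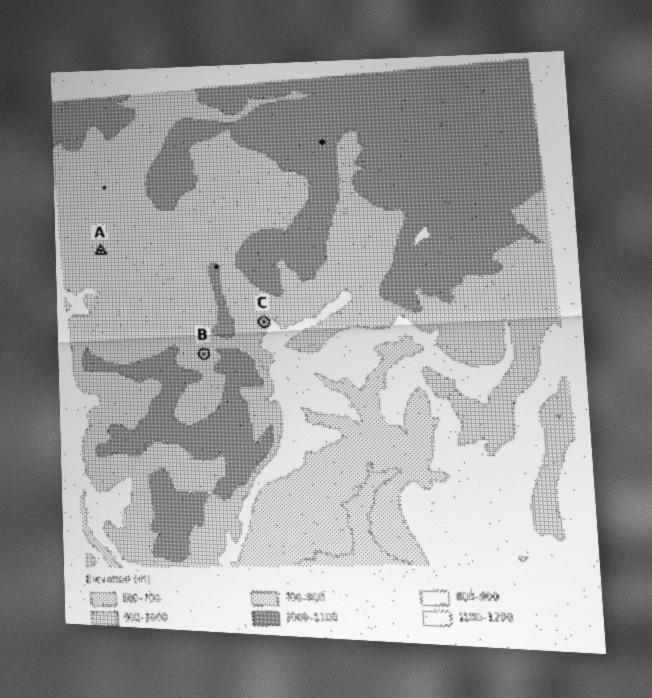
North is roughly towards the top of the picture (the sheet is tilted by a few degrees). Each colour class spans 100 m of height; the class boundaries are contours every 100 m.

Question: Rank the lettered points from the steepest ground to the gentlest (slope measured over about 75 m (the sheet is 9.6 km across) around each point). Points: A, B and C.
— C B A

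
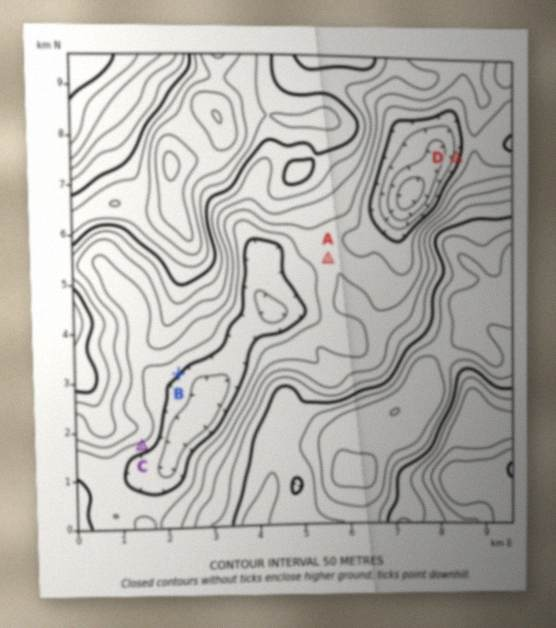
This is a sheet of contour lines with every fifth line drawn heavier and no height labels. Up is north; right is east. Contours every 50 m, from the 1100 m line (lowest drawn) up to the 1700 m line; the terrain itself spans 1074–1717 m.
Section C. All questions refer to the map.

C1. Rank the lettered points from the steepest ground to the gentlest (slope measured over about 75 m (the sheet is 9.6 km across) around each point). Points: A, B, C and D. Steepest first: D C B A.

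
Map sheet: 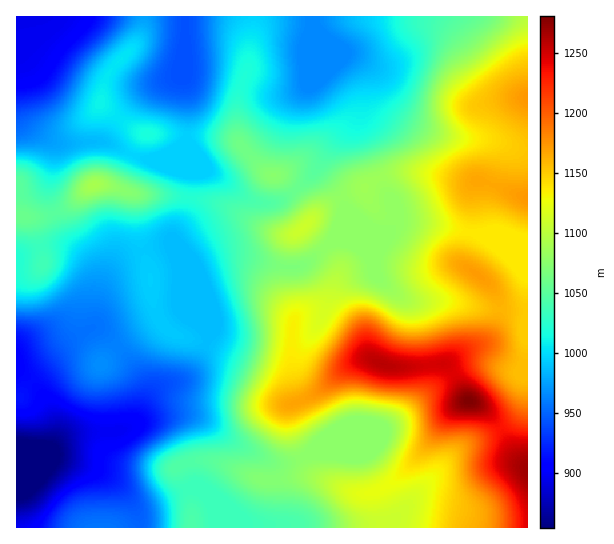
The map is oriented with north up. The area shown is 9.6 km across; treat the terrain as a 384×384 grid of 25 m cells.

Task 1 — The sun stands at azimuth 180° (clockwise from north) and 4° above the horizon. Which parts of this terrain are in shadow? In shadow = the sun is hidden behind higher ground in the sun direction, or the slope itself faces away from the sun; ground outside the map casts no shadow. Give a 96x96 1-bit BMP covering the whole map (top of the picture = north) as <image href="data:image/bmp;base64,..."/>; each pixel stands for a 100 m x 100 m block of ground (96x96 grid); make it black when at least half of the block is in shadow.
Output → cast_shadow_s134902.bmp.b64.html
<image width="96" height="96" href="data:image/bmp;base64,Qk2+BAAAAAAAAD4AAAAoAAAAYAAAAGAAAAABAAEAAAAAAIAEAAATCwAAEwsAAAIAAAAAAAAA////AAAAAAAAAAAAAAAAAAAAAADgAAAAAAAAAAAAAAD8AAAAAAAAAAAAAAD/AAAAAAAAAAAAAAD/4AAAAAAAAAAAAAD//4AAAAAAAAAAAAD//4AAAAAAAAAAAAAf/4AAAAAAAAAAAAAP/wAAAAAAAcAAAAAH/gAAAAAAD/AAAAAD/AAAAAAAH/gAAAAB+AAAAAAAP/wAAAAB8AD4AAAAP/4AAAAAwAP+AAAAA/4AAAAAAAf//gAAAB8AAAAAAAf//wAAAAcAAAEAAAf//gAAAAAAAAcAAAf//gAAAAAAAAcAAAP//gAAAAAAAAcAAAH//AAAAAAAAAcAAAH//AAAAAAAAAcAAAD/+AAAAAAAAAcAAAB/8AAAAAAAAB8AAAA/4AAAAAAAAH8AAAA/wAAAAAAAAf8AAAAfwDwAAAAAH/8AAAAHAD4AAAAAH/8AAAAAAD4AAAAAH/8AAAAAAD4AAAAAH/8AAAAAAB4AAAAAH/AAAAAAABwAAAAAD+AAAAAAAAwAcAP4D8AAAAAAAAAA/A//h4AAAAAAAAAA/j//4AAAAAAAAAAA////+AAAAAAAAAAA/////gAAAAAAAAAAf////8AAAAAAAAAAf////8AAAAAAAAAAf////8AAAAAAAAAAP////8AAAAAAAAAAP////4AAAAAAAAAAH////wAAAAAAAAA8H////gAAAAAAAAB+H////AAAAAAAAAB/H///8AAAAAAAAAB/D///4AAAAAAAAAB/D///gAAAAAAAAAB/D//8AAAAAAAAAAA+B//4AAAAAAAAAAAMB//wAIAAAAAAAAAAB//gA4AAAAAAAAAAB//gH4AAAAAAAAAAB//g/wAAAAAAAAAAA//B/AAAAAAAAAAAA//B4AAAAAAAAAAAAf+AAAAAAAAAAADgAP4AAAAAAAAAAAP4AGAAAAAAAAAAAAf8AAAAAAAAAAAAAAf/AAAAAAAAAAAAAAP/gAAAAAAAAAAAAAD/wAAAAAAAAAAAAAAfwAAAAAAAAAH//gAHwAAAAAAB8A///gAHwAAAAAAD/////gADgAAAAAD//////AABgAAAAAD////8AAAAD8AAAAD////4AAAAD/g/AAD////wAABAD////AD////gAABwD////AD///8AAAB4D///+AD8//wAAAB+B///4AD4f/gAAAB/B///gADwP/AAAAB/g//8AADwH+BwAAH/wf/AAADwB4H//AH/wH8AAADwAAP//AD/wAAAAAD/AAP//AB/wAAAAAD/gAP/+AA/4AAAAAD/gAH/+AAfwAAAAAD/gAH/4AAPwAAAAAD/gAH+AAAHwAAAeAD/gAD4AAAAAAAA/gD3AAAAAAAAAAAA/wDgHAAAAAAAAAAA/8DAHgAAAAAAAAAA/+AAH4AAAAAAAAAA//AAH8AAAAAAAAAAf/gAH+AAAAAAAAAAf/4AH/AAAAAAAAAAP/8AH/wAAAAAAAAAH/8AD/wAAAAAAAAAH/8AD/4AAAAAAAAAD/8AD/wAAAAAAAAAA/8AB/gAAAAAAAAAAfg="/>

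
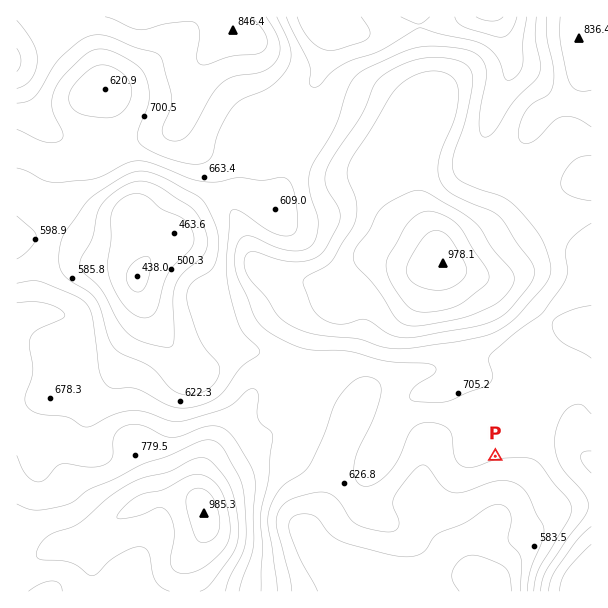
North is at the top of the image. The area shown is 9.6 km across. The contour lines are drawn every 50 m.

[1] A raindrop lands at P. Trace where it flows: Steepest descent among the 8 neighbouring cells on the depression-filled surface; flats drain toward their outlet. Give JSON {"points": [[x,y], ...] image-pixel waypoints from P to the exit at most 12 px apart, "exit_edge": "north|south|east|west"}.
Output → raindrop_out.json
{"points": [[495, 456], [495, 468], [495, 480], [495, 492], [495, 504], [495, 516], [488, 528], [479, 540], [477, 552], [477, 564], [479, 576], [488, 588], [489, 591]], "exit_edge": "south"}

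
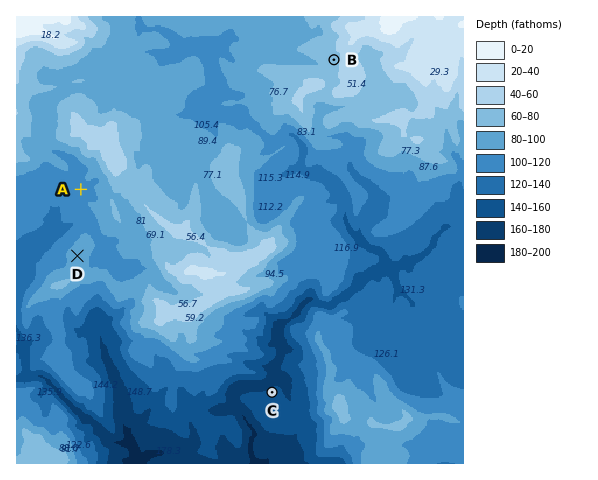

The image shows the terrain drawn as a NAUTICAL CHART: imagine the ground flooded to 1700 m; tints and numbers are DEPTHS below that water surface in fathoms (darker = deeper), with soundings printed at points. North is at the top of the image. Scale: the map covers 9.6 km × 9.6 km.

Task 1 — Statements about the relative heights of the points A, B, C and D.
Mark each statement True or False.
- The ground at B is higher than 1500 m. True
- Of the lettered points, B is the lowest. False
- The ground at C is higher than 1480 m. False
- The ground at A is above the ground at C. True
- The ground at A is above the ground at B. False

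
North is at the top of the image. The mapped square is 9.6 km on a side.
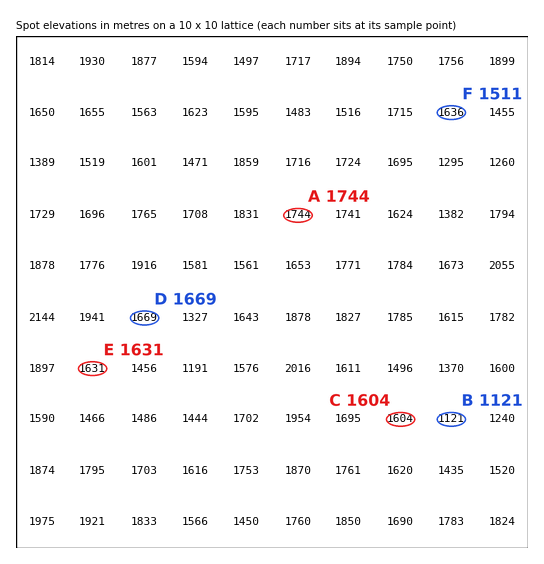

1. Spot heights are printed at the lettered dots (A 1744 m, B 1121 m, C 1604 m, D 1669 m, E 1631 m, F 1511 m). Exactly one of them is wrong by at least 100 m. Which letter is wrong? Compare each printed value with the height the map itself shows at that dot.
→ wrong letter F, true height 1636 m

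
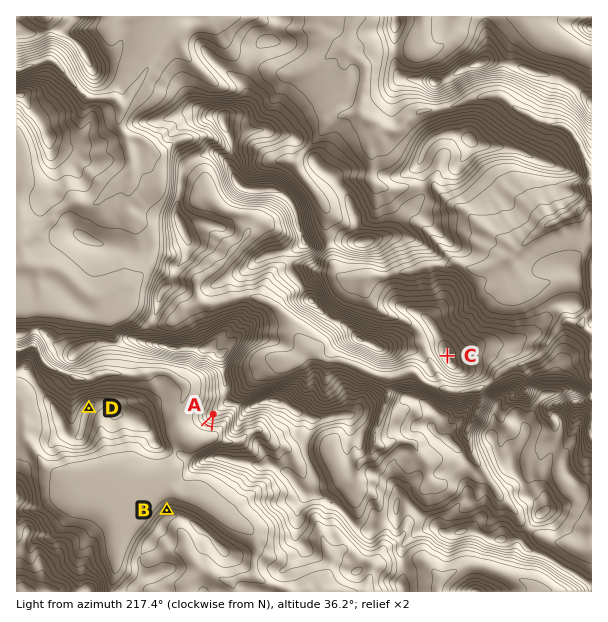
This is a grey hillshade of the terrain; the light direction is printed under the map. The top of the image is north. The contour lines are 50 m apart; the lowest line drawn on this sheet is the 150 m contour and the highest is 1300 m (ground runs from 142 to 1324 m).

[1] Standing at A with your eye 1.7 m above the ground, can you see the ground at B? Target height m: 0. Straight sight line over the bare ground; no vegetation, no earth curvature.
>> yes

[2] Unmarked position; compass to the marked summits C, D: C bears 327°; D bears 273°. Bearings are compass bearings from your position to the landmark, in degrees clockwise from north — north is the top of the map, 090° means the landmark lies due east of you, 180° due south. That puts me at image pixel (495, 430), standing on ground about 1200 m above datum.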